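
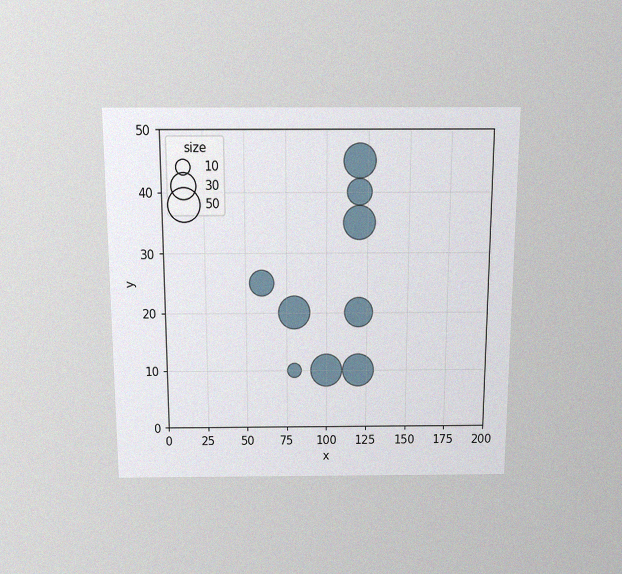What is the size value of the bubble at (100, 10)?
The chart is viewed slightly from above, with some photo noise. Matching the bubble at (100, 10) against the size legend gives 50.

50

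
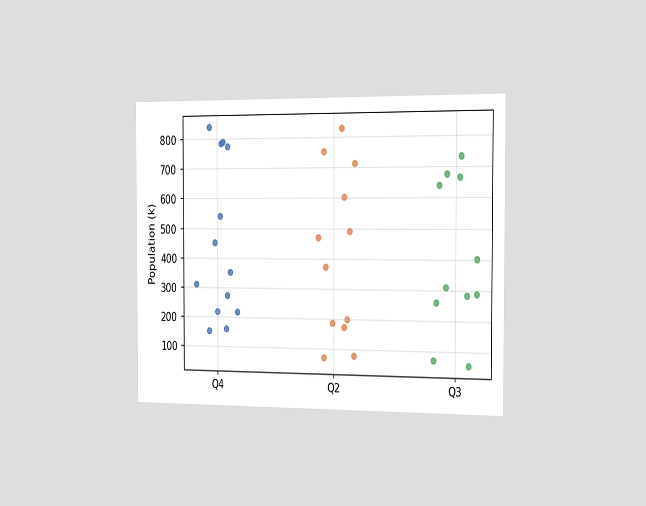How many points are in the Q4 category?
13

The chart is viewed slightly from the right. Counting the markers in the Q4 column gives 13.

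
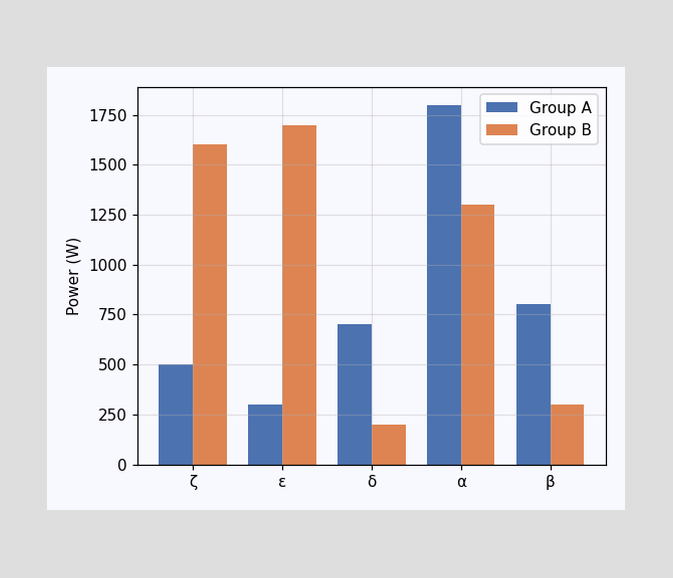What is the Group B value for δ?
The Group B bar at δ reaches 200W on the y-axis.

200W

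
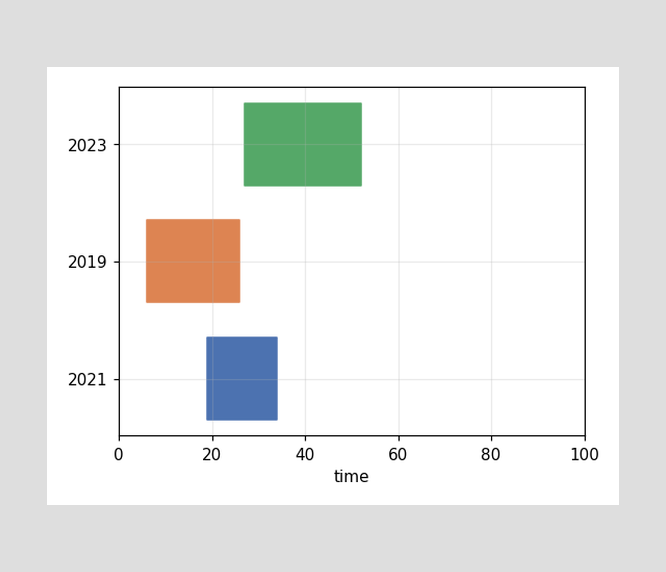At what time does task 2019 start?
The 2019 bar begins at t=6.

6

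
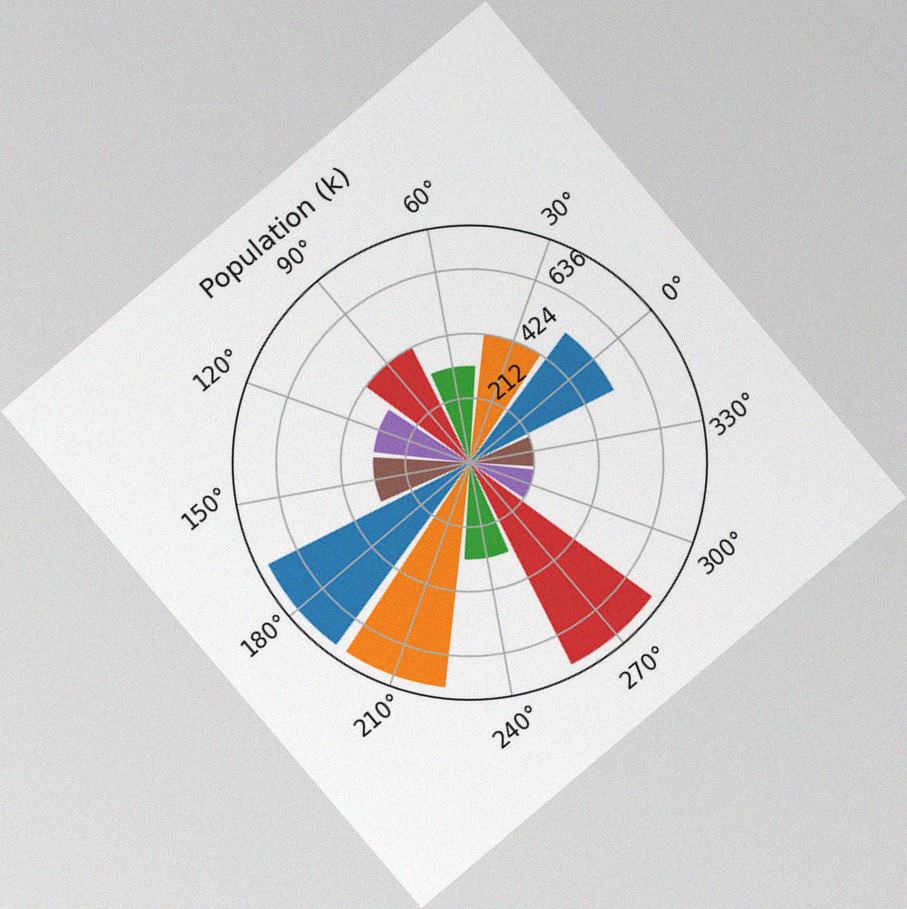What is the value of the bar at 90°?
The chart is tilted about 40° counter-clockwise, with some photo noise. The bar at 90° reaches 424k on the radial axis.

424k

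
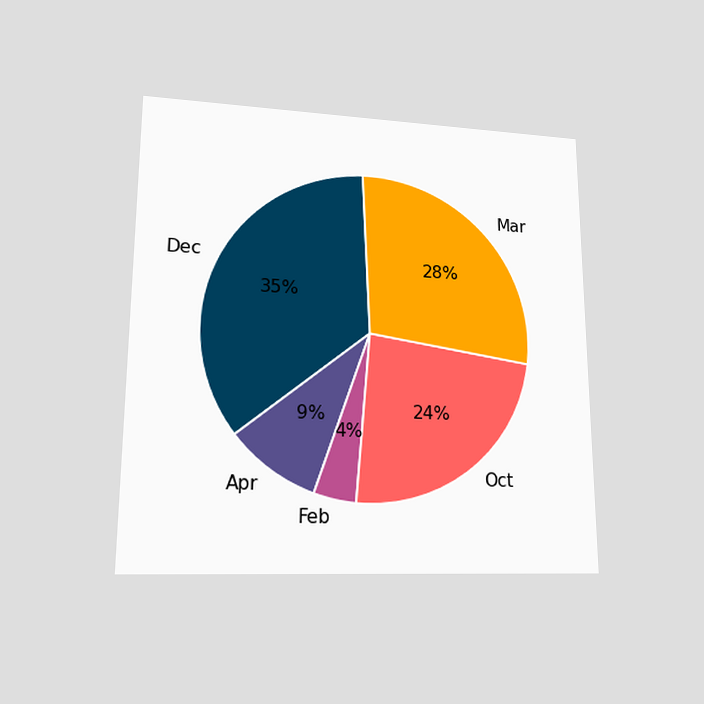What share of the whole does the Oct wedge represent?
24%

The chart is viewed at a slight angle. The Oct slice takes up 24% of the pie.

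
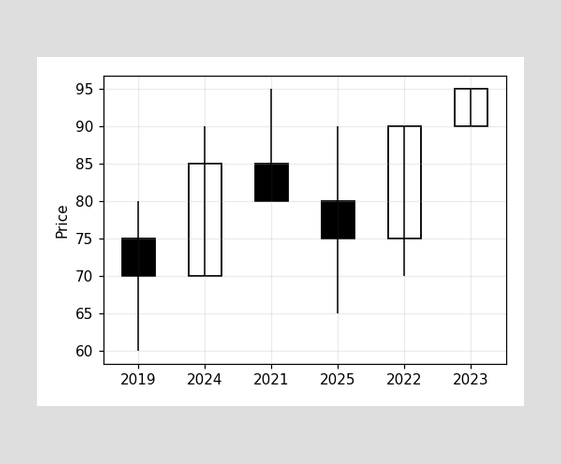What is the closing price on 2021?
80

The 2021 candle closes at 80.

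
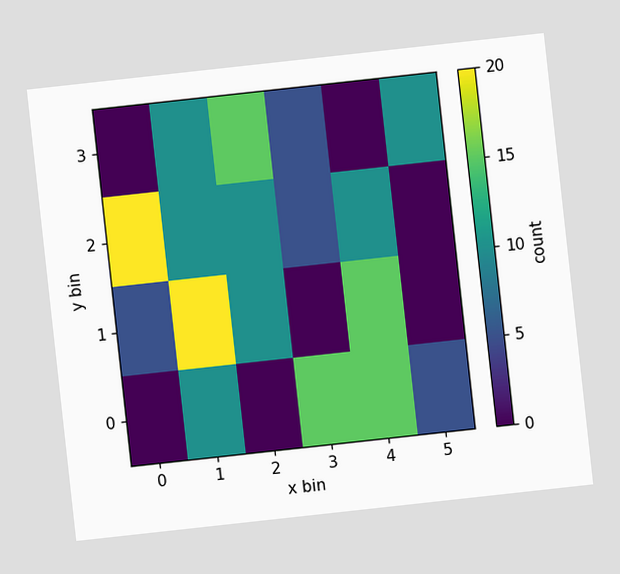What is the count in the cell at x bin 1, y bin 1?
The chart is tilted about 6° counter-clockwise. Matching the cell (1, 1) against the colorbar gives 20.

20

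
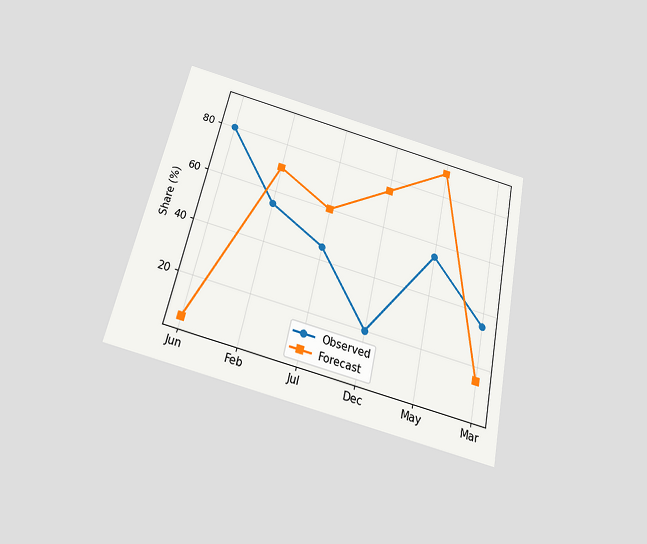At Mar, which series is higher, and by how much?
Observed, by 20%

The chart is tilted about 12° clockwise and viewed slightly from below. At Mar, Observed sits above the other line by 20%.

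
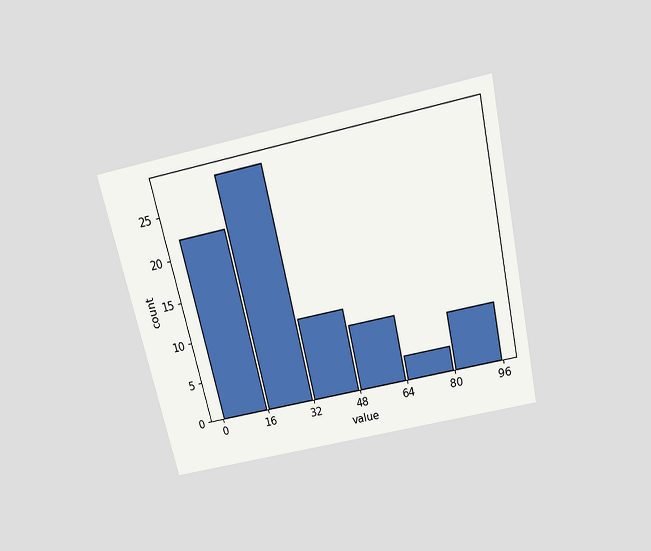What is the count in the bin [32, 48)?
10

The chart is tilted about 13° counter-clockwise and viewed slightly from above. The [32, 48) bin has height 10.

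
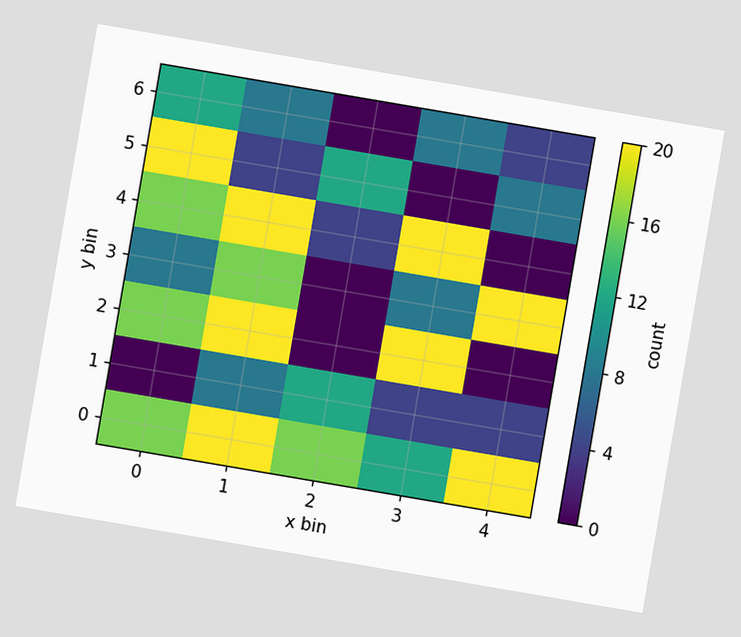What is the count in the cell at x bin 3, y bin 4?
20

The chart is tilted about 10° clockwise. Matching the cell (3, 4) against the colorbar gives 20.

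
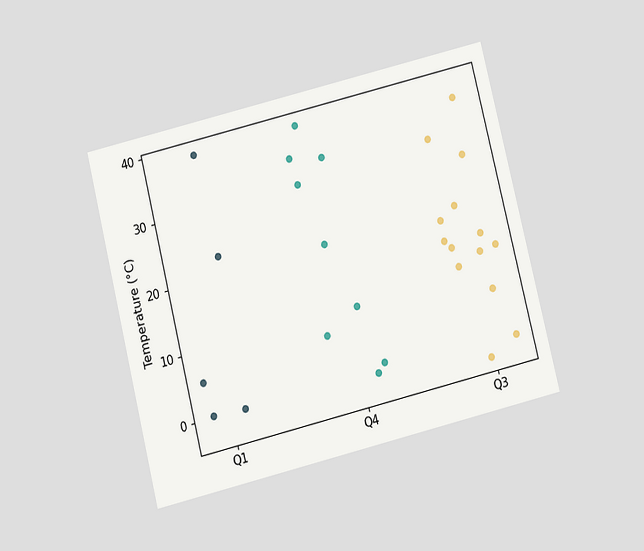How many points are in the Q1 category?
5

The chart is tilted about 14° counter-clockwise and viewed slightly from below. Counting the markers in the Q1 column gives 5.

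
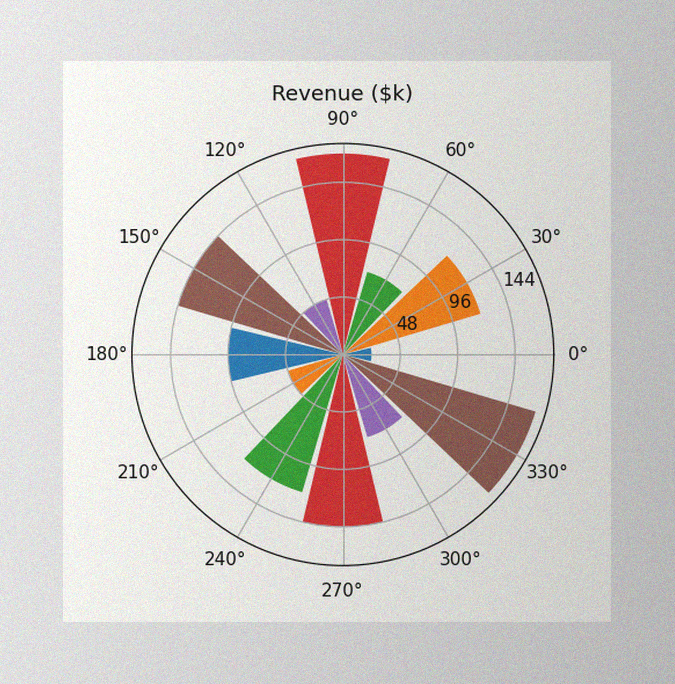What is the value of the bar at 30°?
$120k

The image has some photo noise and uneven lighting. The bar at 30° reaches $120k on the radial axis.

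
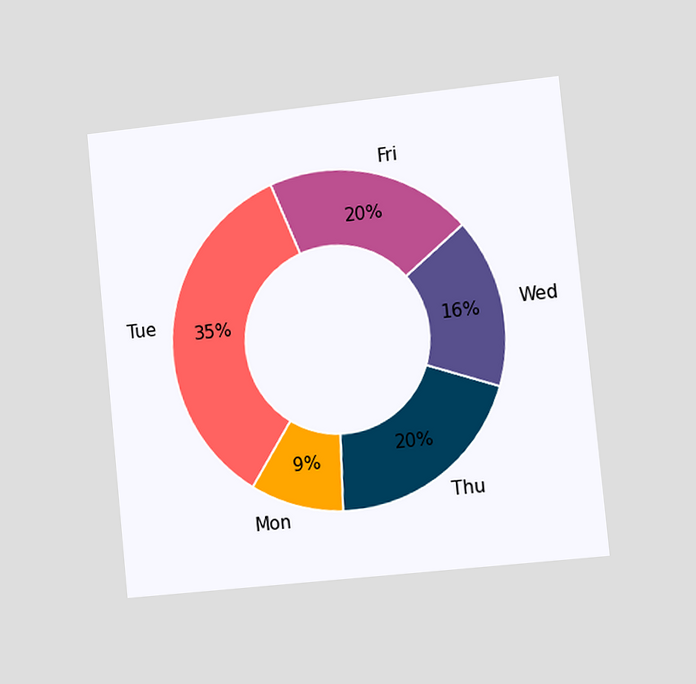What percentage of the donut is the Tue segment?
35%

The chart is tilted about 6° counter-clockwise and viewed slightly from the right. The Tue segment takes up 35% of the ring.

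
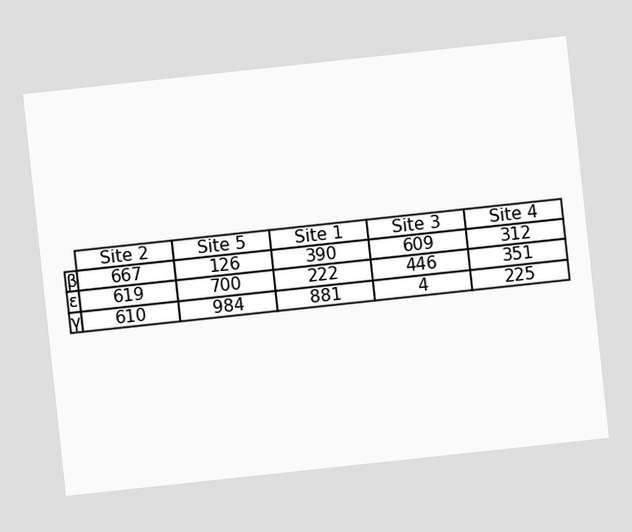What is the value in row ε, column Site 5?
700

The chart is tilted about 6° counter-clockwise. The (ε, Site 5) cell reads 700.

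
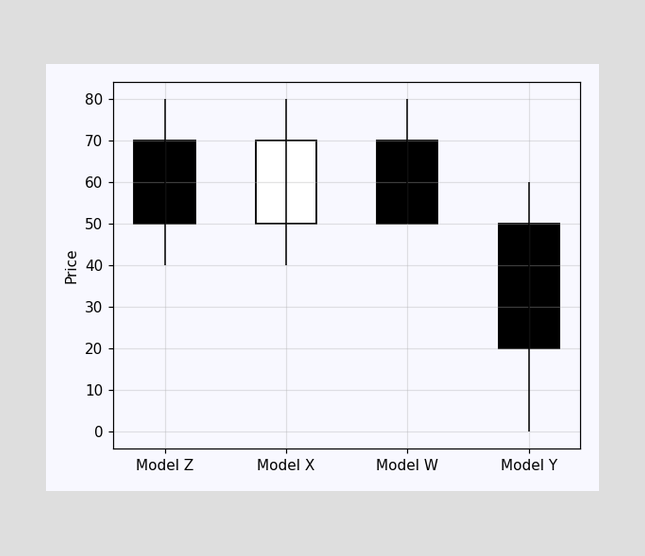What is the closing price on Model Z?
50

The Model Z candle closes at 50.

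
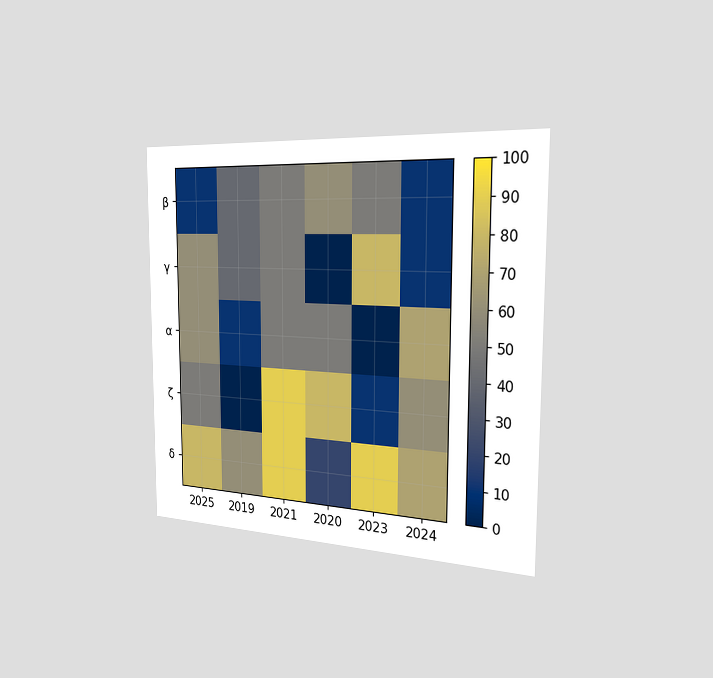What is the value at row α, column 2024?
The chart is viewed slightly from the right. Matching cell (α, 2024) against the colorbar gives 70.

70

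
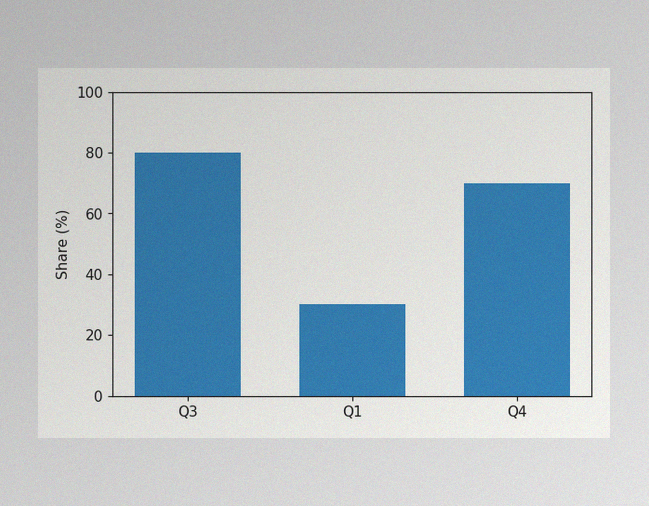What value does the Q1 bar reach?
30%

The image has some photo noise and uneven lighting. Reading along the chart's y-axis, the Q1 bar reaches 30%.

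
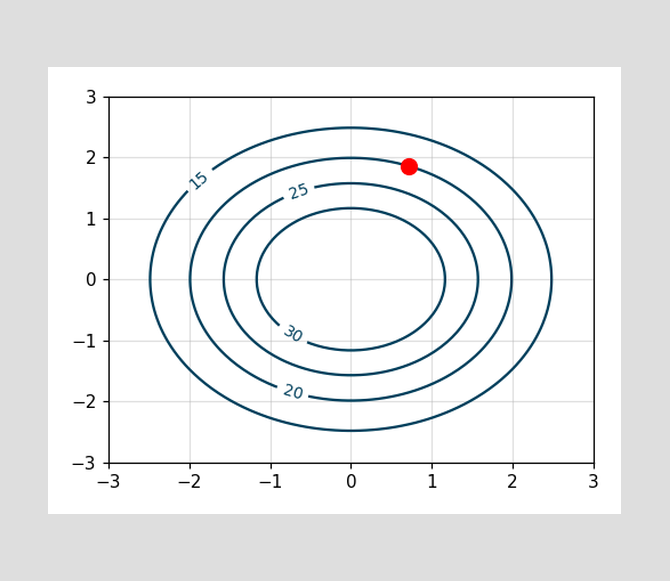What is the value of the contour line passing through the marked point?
The marked point sits on the contour labelled 20.

20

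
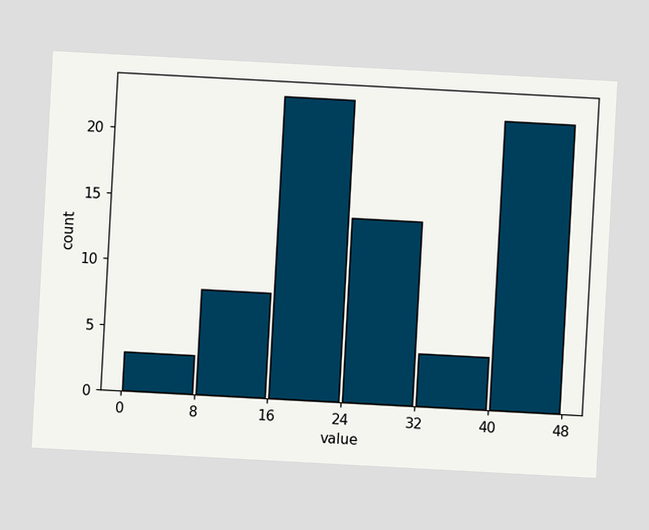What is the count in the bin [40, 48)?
22

The chart is tilted about 3° clockwise. The [40, 48) bin has height 22.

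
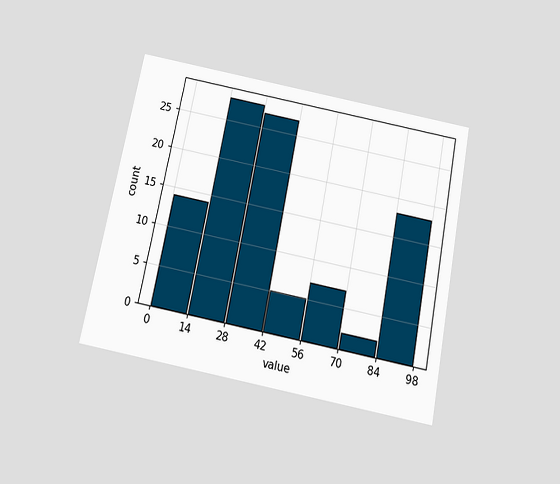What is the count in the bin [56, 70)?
The chart is tilted about 11° clockwise and viewed slightly from below. The [56, 70) bin has height 7.

7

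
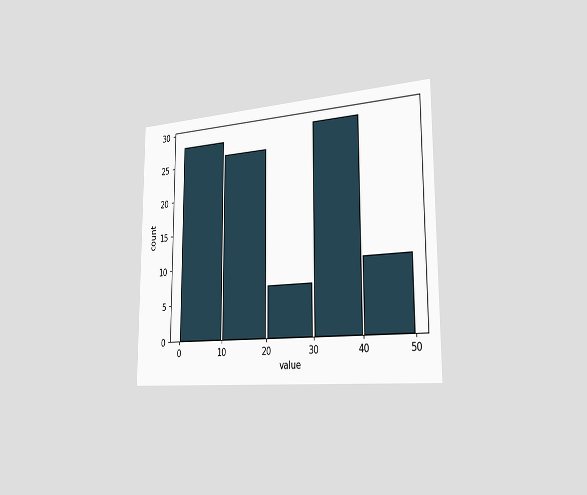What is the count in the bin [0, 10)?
The chart is viewed slightly from the right. The [0, 10) bin has height 28.

28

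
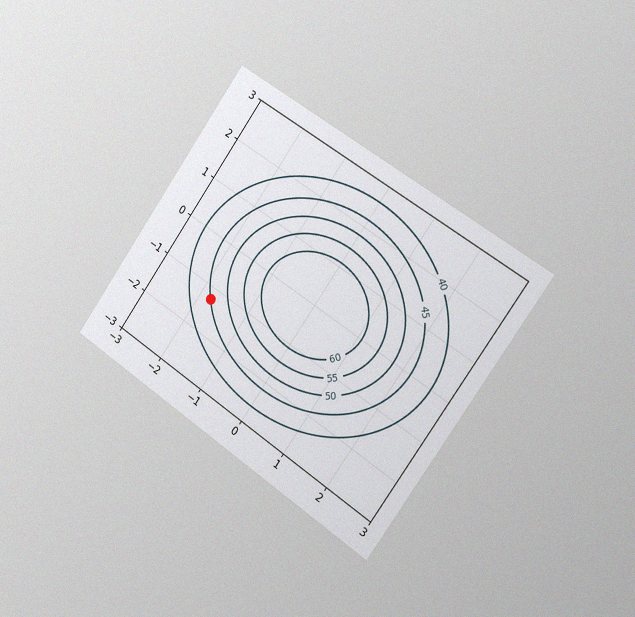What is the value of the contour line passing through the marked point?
45

The chart is tilted about 35° clockwise and viewed slightly from the right, with some photo noise. The marked point sits on the contour labelled 45.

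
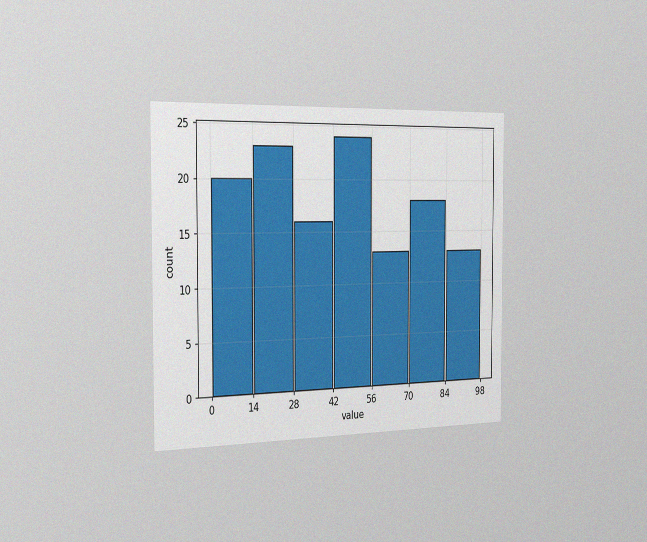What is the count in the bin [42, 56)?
24

The chart is viewed slightly from the left, with some photo noise. The [42, 56) bin has height 24.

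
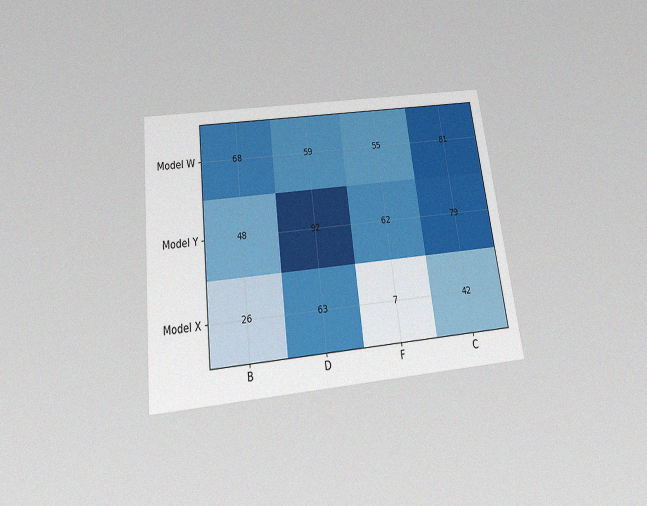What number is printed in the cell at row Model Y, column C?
79

The chart is tilted about 7° counter-clockwise and viewed slightly from below, with some photo noise. The (Model Y, C) cell reads 79.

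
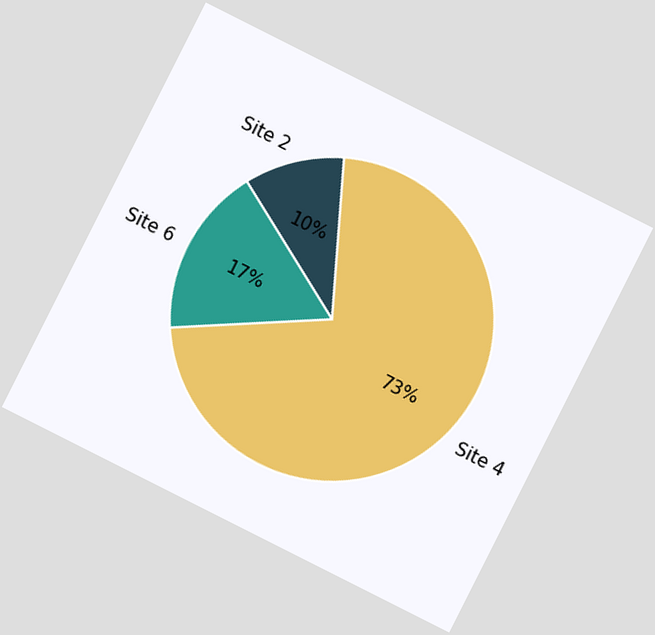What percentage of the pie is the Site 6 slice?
The chart is tilted about 27° clockwise. The Site 6 slice takes up 17% of the pie.

17%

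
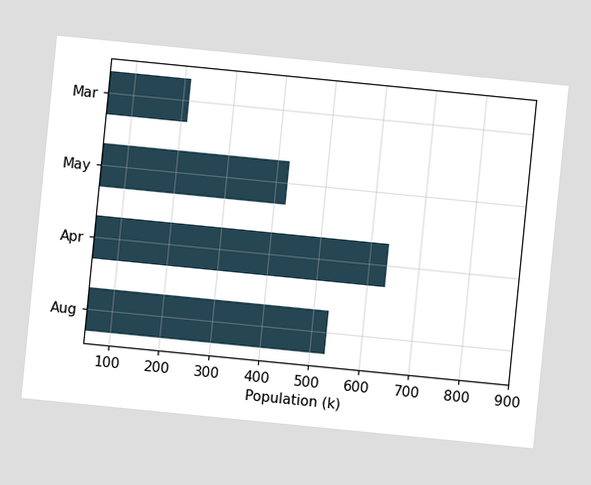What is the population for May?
The chart is tilted about 6° clockwise. Reading along the chart's x-axis, the May bar reaches 424k.

424k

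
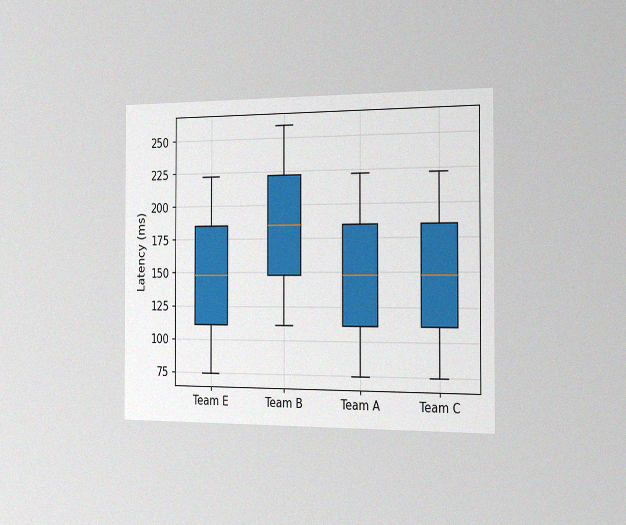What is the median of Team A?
148ms

The chart is viewed slightly from the right, with some photo noise. The median line in the Team A box sits at 148ms.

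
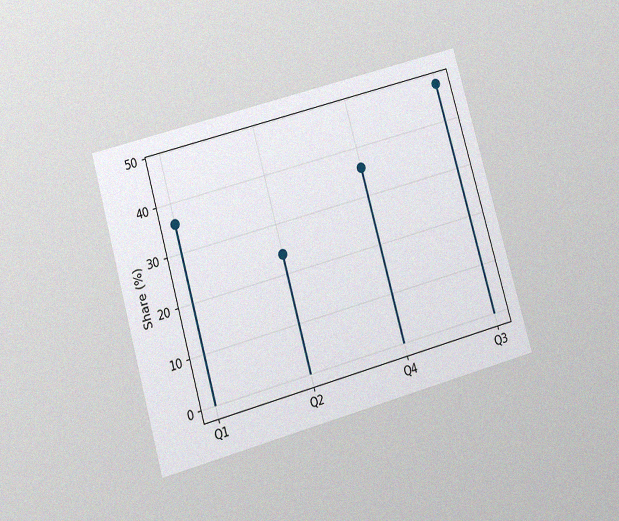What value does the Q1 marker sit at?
36%

The chart is tilted about 16° counter-clockwise and viewed slightly from below, with some photo noise. The Q1 marker sits at 36%.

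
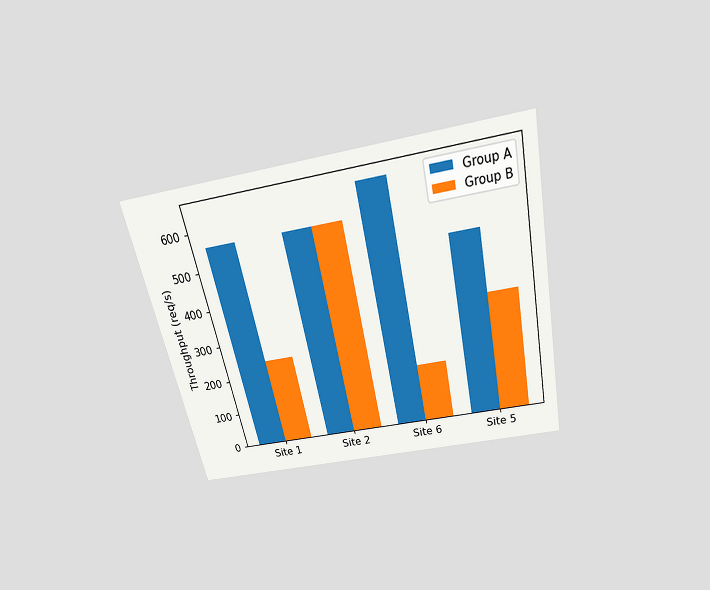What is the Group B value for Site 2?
560req/s

The chart is tilted about 12° counter-clockwise and viewed slightly from above. The Group B bar at Site 2 reaches 560req/s on the y-axis.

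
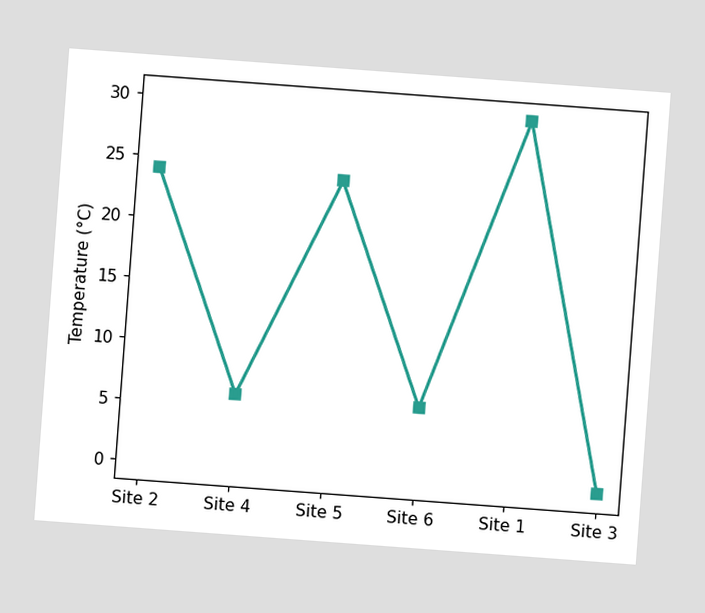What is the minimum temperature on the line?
The chart is tilted about 4° clockwise. The lowest point is at Site 3, and reading across to the y-axis gives 0°C.

0°C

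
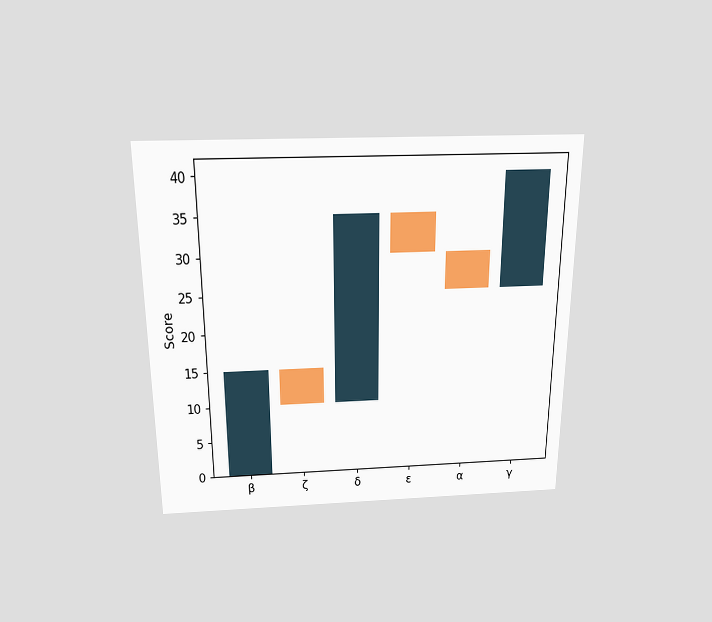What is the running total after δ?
The chart is viewed slightly from above. After δ the running total reaches 35.

35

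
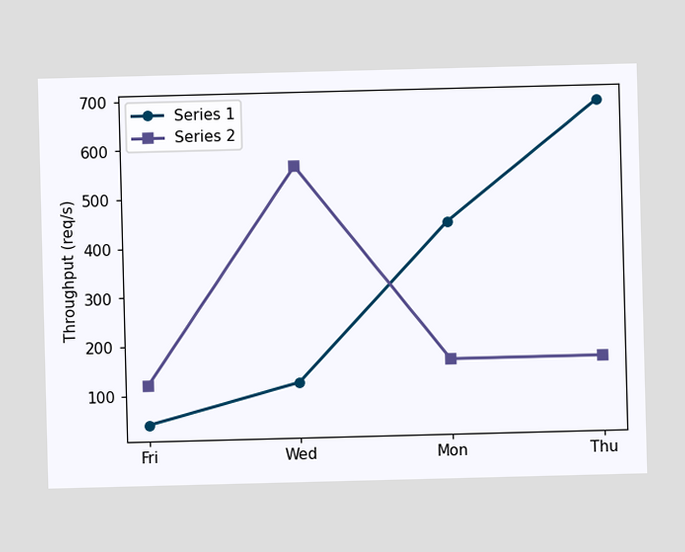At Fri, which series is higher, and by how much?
At Fri, Series 2 sits above the other line by 80req/s.

Series 2, by 80req/s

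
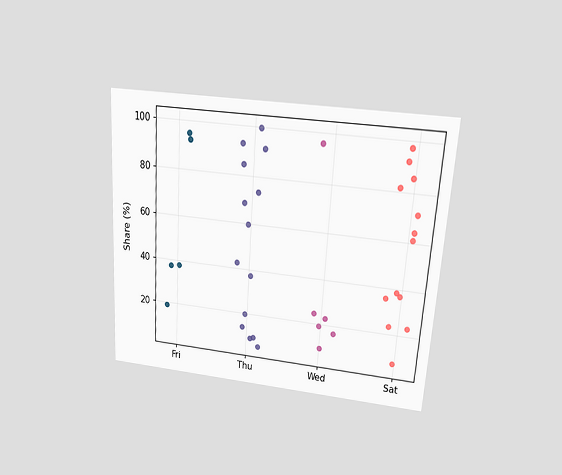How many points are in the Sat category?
The chart is tilted about 4° clockwise and viewed slightly from above. Counting the markers in the Sat column gives 13.

13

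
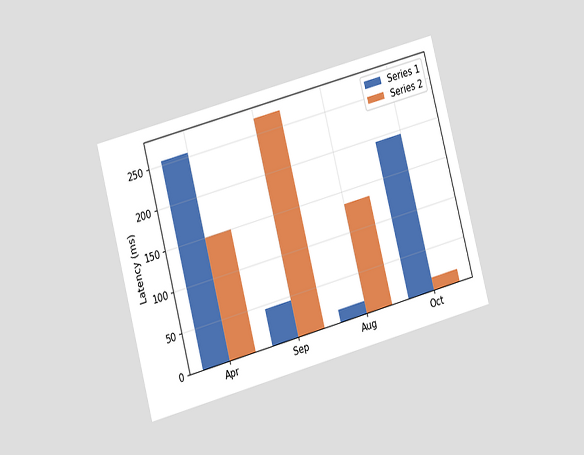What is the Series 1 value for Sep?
45ms

The chart is tilted about 15° counter-clockwise and viewed at a slight angle. The Series 1 bar at Sep reaches 45ms on the y-axis.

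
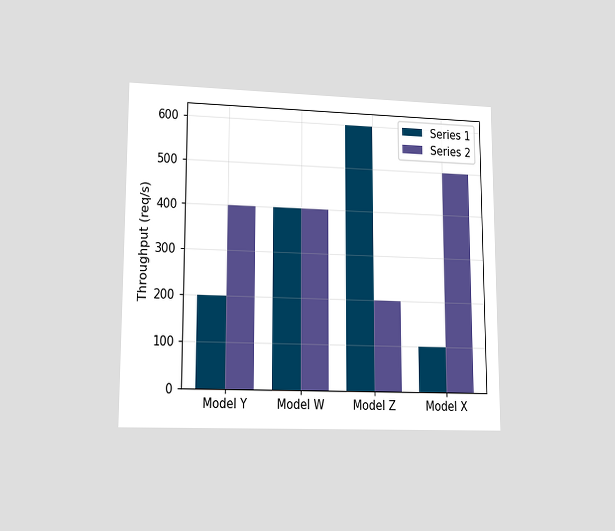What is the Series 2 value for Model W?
400req/s

The chart is viewed at a slight angle. The Series 2 bar at Model W reaches 400req/s on the y-axis.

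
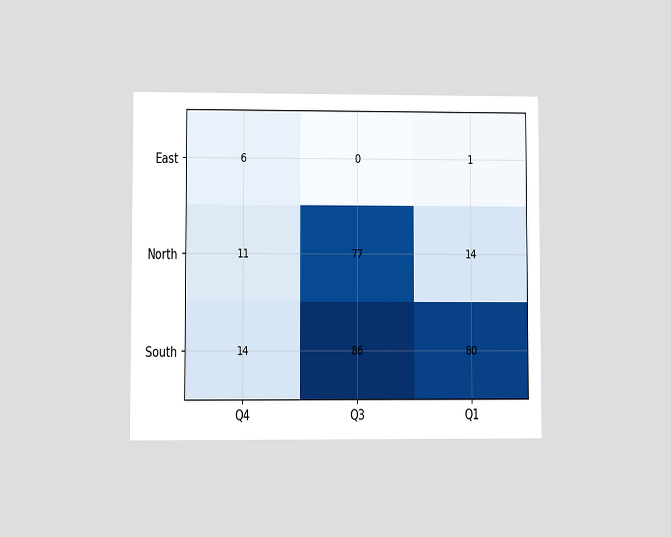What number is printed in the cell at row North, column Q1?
14

The chart is viewed at a slight angle. The (North, Q1) cell reads 14.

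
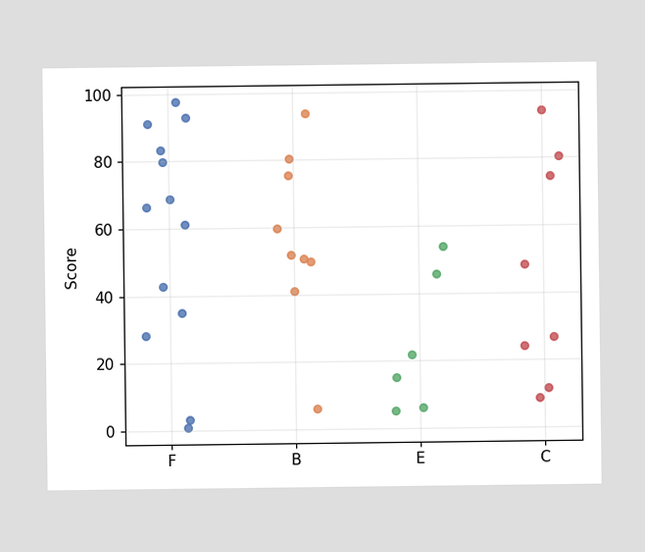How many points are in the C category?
Counting the markers in the C column gives 8.

8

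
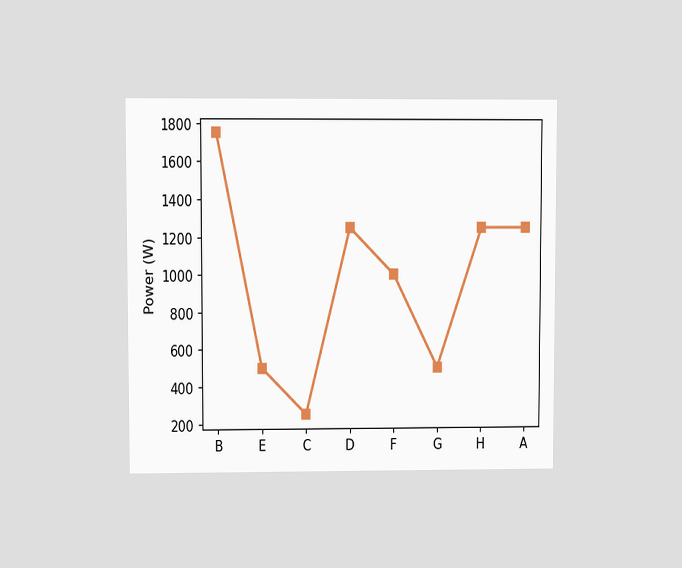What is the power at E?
The chart is viewed at a slight angle. At E, the line is at 500W.

500W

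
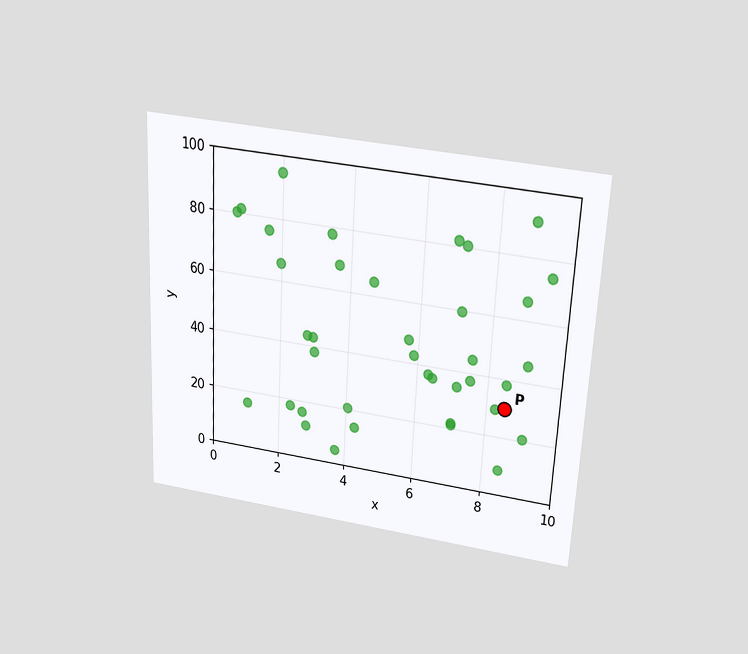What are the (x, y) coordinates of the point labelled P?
(8.5, 30)

The chart is tilted about 3° clockwise and viewed slightly from above. Following the gridlines from P to each axis, P sits at (8.5, 30).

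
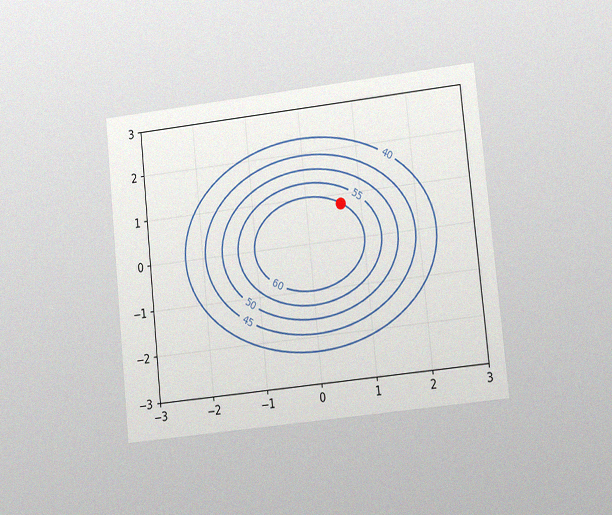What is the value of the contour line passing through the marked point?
The chart is tilted about 6° counter-clockwise and viewed at a slight angle, with some photo noise. The marked point sits on the contour labelled 60.

60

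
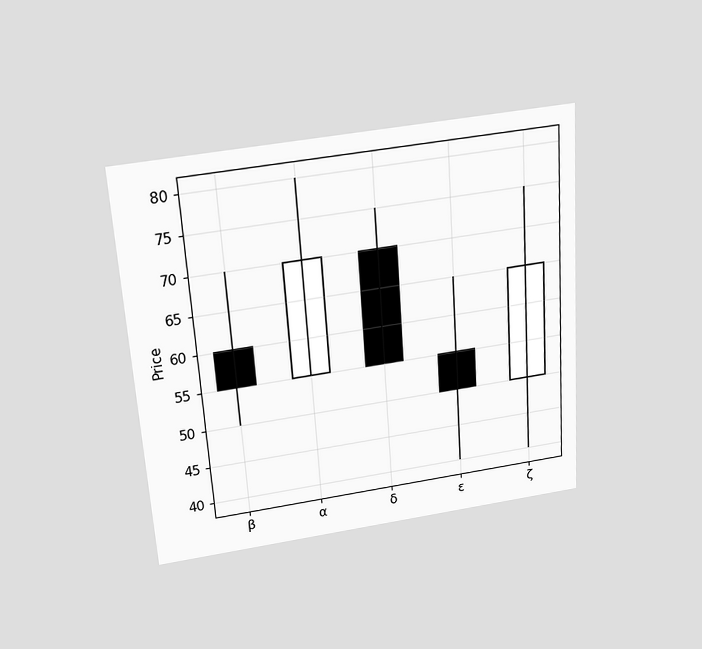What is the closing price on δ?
55

The chart is tilted about 4° counter-clockwise and viewed slightly from above. The δ candle closes at 55.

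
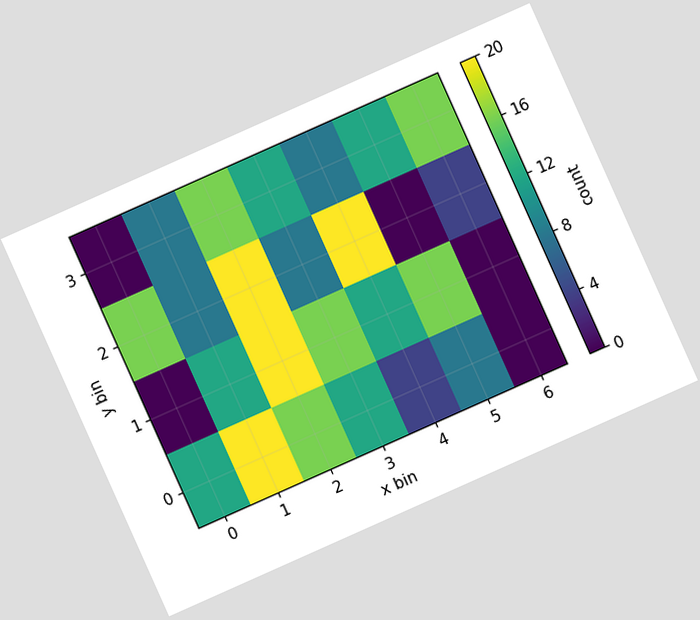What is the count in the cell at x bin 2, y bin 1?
The chart is tilted about 24° counter-clockwise. Matching the cell (2, 1) against the colorbar gives 20.

20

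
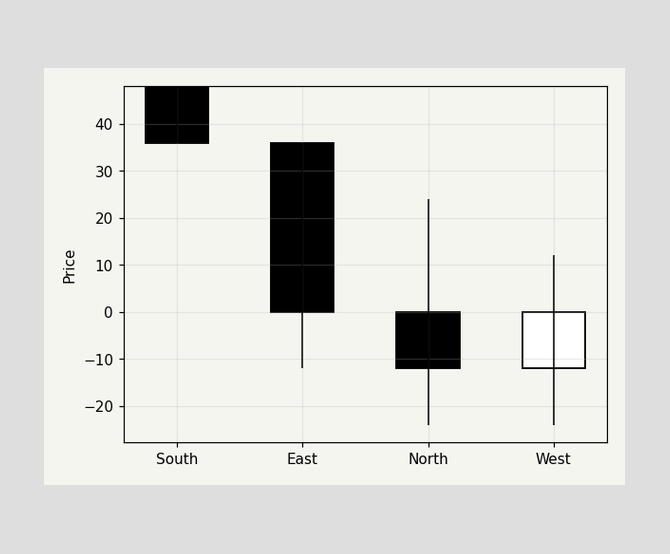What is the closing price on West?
0

The West candle closes at 0.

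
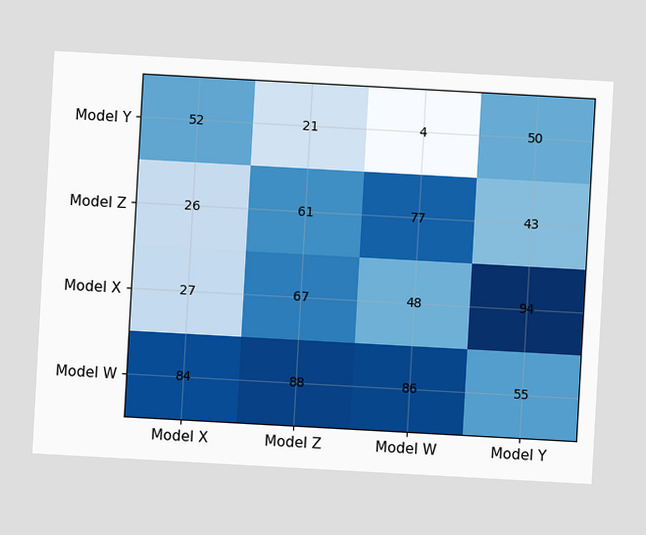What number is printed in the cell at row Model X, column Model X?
27

The chart is tilted about 3° clockwise. The (Model X, Model X) cell reads 27.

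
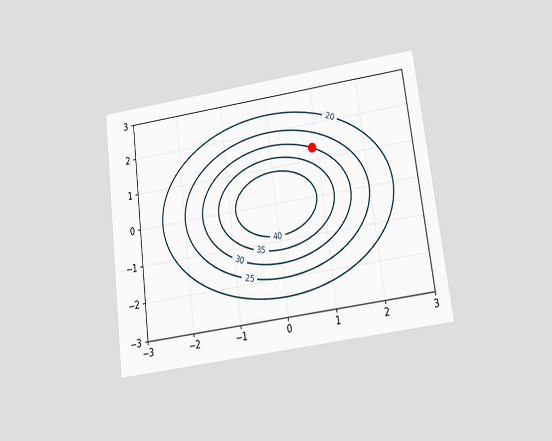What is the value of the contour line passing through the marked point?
The chart is tilted about 7° counter-clockwise and viewed slightly from below. The marked point sits on the contour labelled 30.

30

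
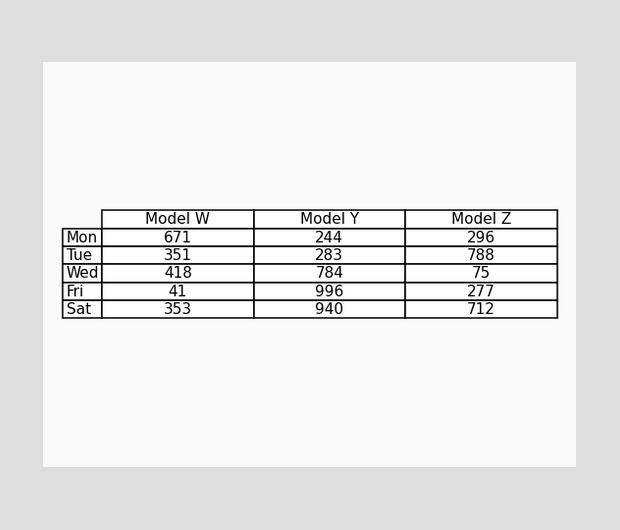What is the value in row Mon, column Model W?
The (Mon, Model W) cell reads 671.

671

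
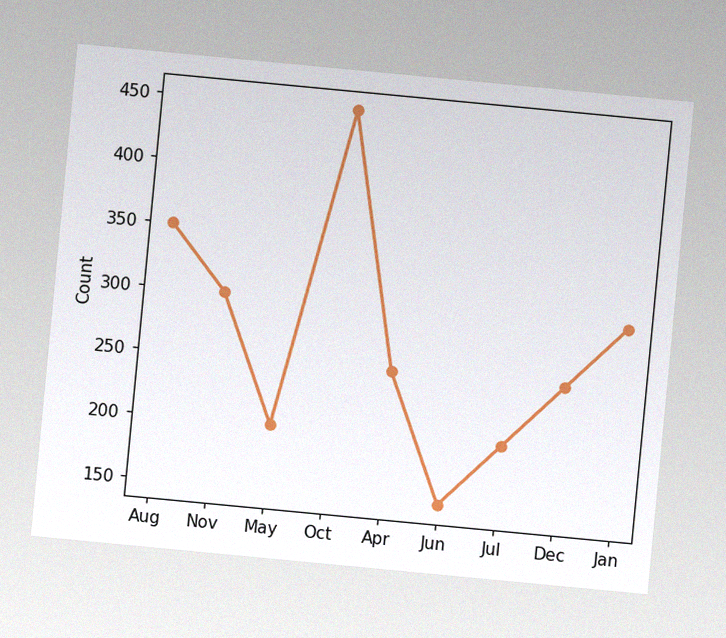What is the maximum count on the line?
450

The chart is tilted about 5° clockwise, with some photo noise. The highest point is at Oct, and reading across to the y-axis gives 450.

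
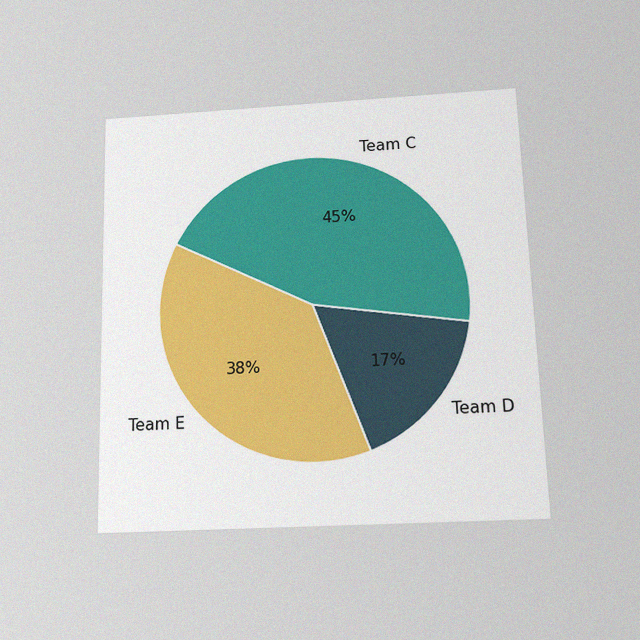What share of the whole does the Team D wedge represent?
17%

The chart is viewed slightly from below, with some photo noise. The Team D slice takes up 17% of the pie.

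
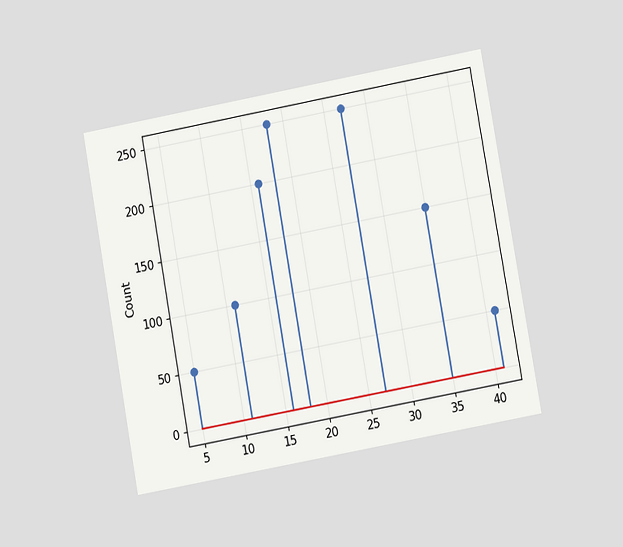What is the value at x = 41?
50

The chart is tilted about 10° counter-clockwise and viewed at a slight angle. The stem at x=41 reaches 50.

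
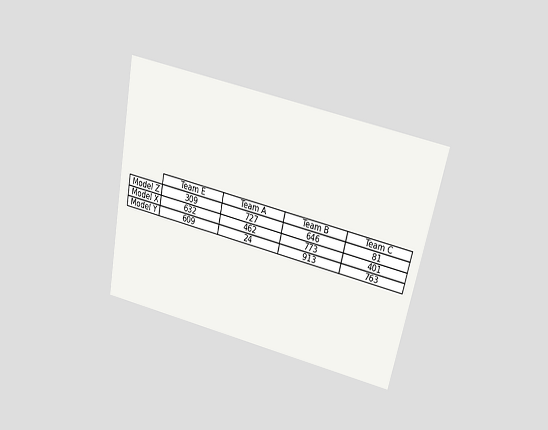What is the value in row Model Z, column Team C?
The chart is tilted about 12° clockwise and viewed slightly from above. The (Model Z, Team C) cell reads 81.

81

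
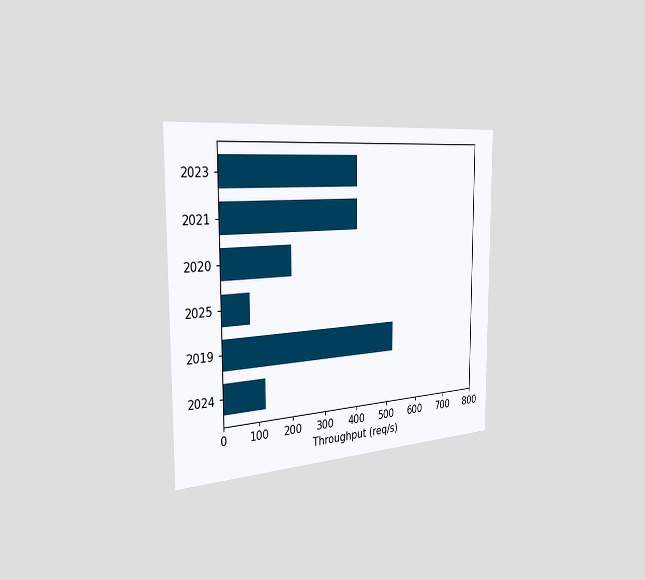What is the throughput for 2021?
400req/s

The chart is viewed slightly from the left. Reading along the chart's x-axis, the 2021 bar reaches 400req/s.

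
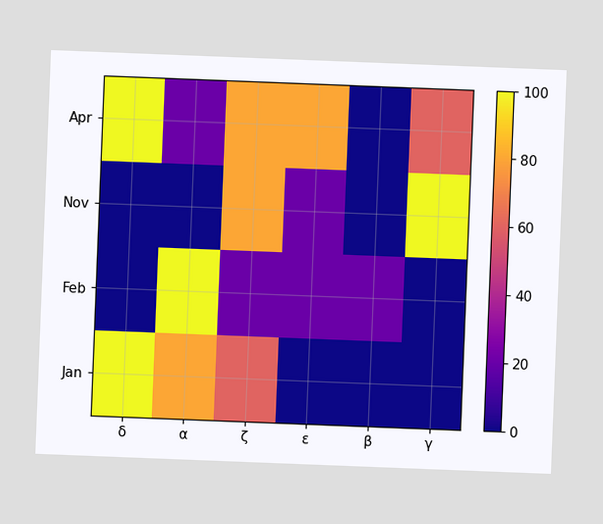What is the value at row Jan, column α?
80

The chart is tilted about 2° clockwise. Matching cell (Jan, α) against the colorbar gives 80.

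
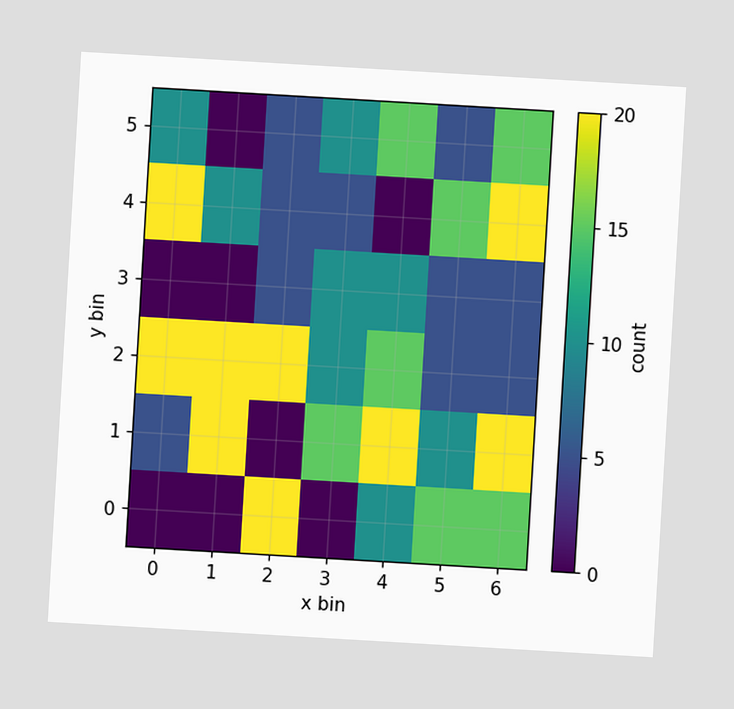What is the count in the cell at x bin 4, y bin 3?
The chart is tilted about 3° clockwise. Matching the cell (4, 3) against the colorbar gives 10.

10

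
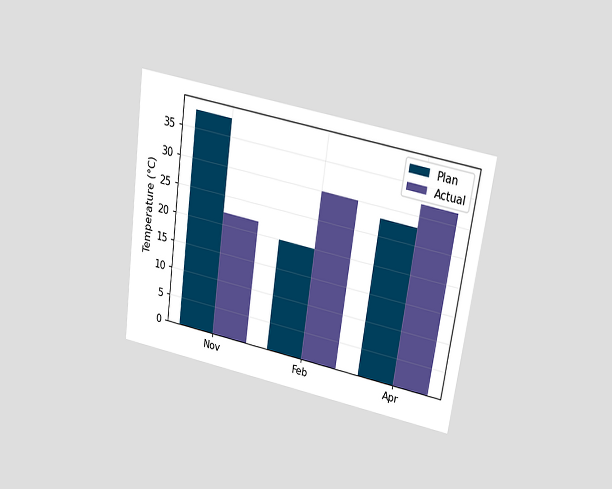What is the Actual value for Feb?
The chart is tilted about 8° clockwise and viewed slightly from above. The Actual bar at Feb reaches 30°C on the y-axis.

30°C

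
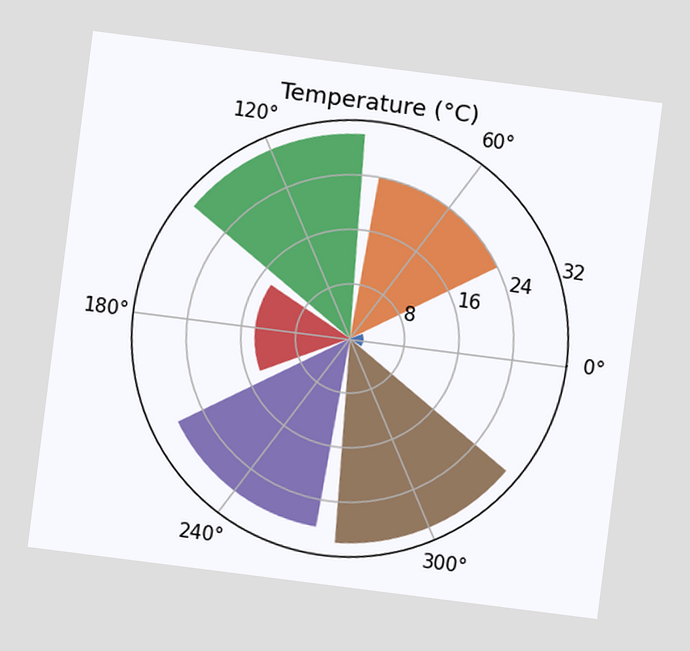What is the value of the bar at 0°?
2°C

The chart is tilted about 7° clockwise. The bar at 0° reaches 2°C on the radial axis.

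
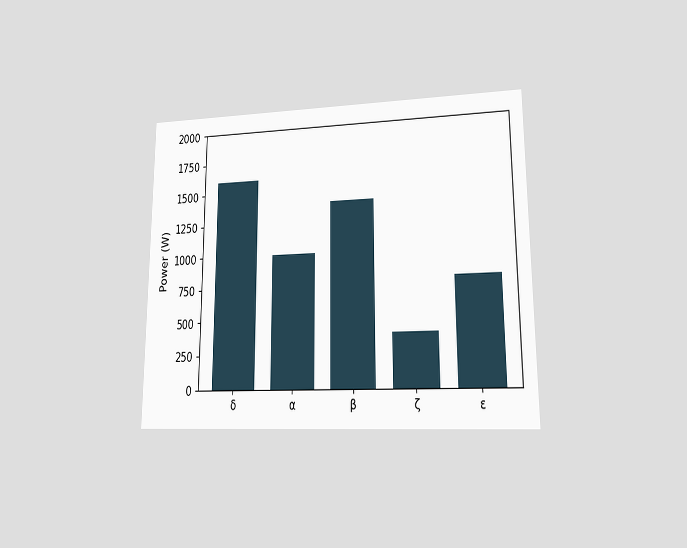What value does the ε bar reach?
The chart is viewed at a slight angle. Reading along the chart's y-axis, the ε bar reaches 800W.

800W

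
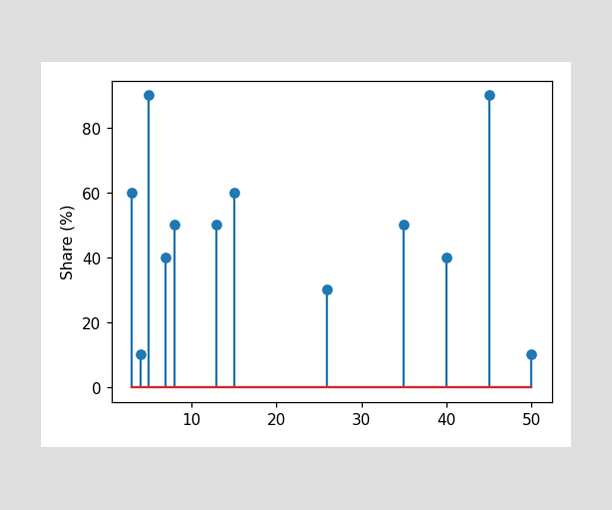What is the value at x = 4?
The stem at x=4 reaches 10%.

10%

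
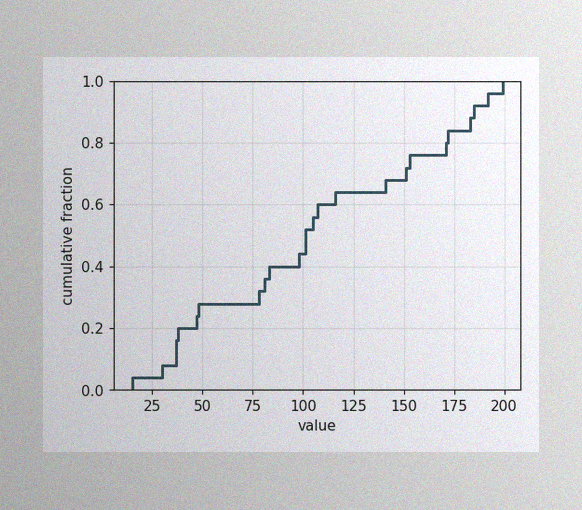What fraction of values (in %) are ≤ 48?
The image has some photo noise and uneven lighting. At x=48 the ECDF step is at 28%.

28%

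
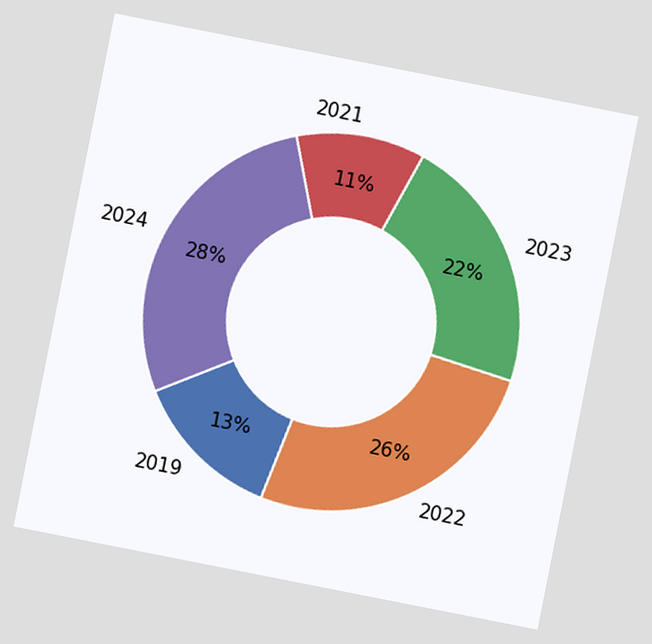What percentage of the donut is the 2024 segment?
The chart is tilted about 11° clockwise. The 2024 segment takes up 28% of the ring.

28%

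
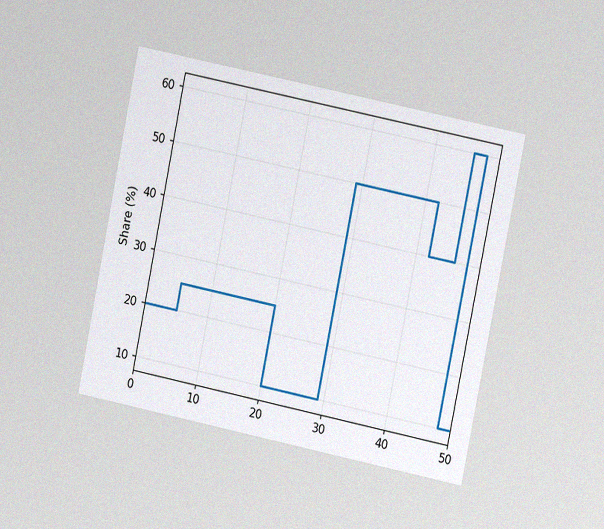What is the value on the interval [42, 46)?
The chart is tilted about 12° clockwise and viewed at a slight angle, with some photo noise. On [42, 46) the step sits at 40%.

40%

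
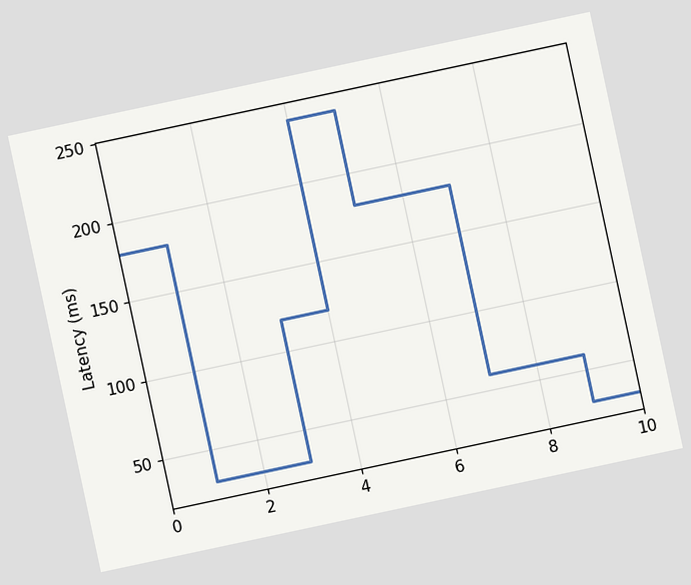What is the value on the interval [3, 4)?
The chart is tilted about 12° counter-clockwise. On [3, 4) the step sits at 120ms.

120ms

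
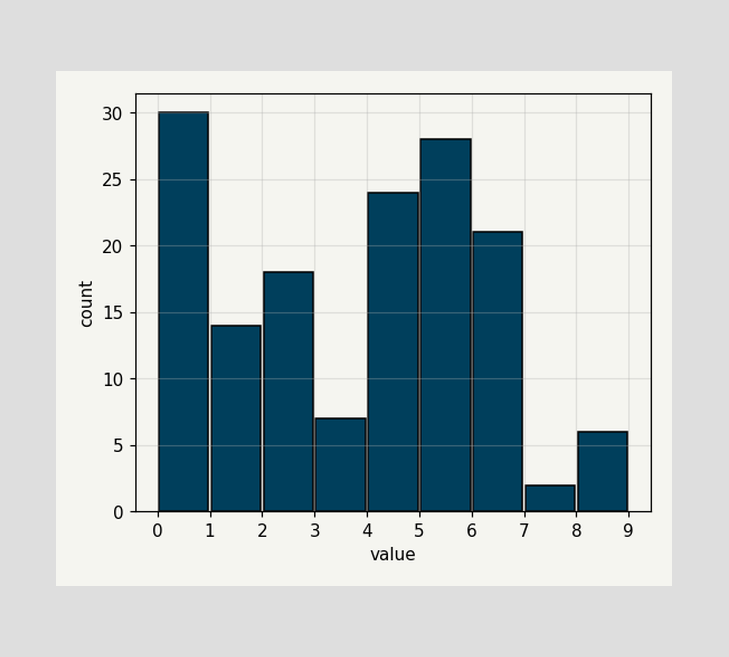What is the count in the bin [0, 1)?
30

The [0, 1) bin has height 30.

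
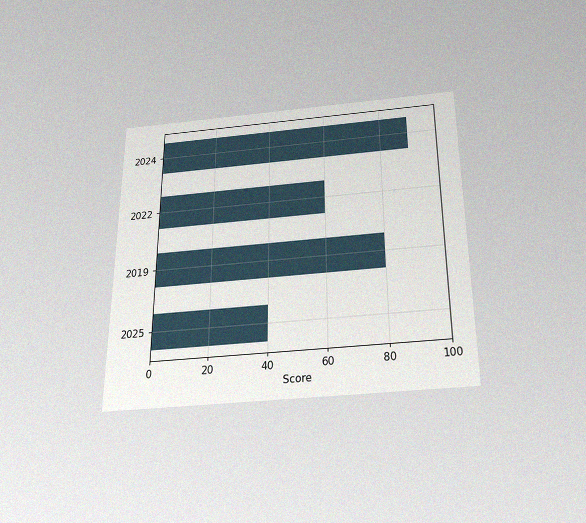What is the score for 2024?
90

The chart is viewed slightly from below, with some photo noise. Reading along the chart's x-axis, the 2024 bar reaches 90.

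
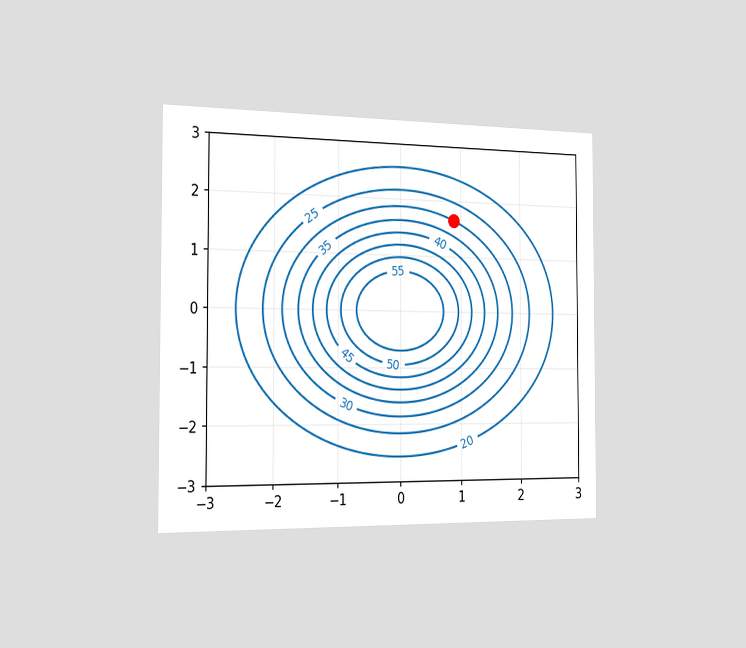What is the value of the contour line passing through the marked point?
30

The chart is viewed slightly from the left. The marked point sits on the contour labelled 30.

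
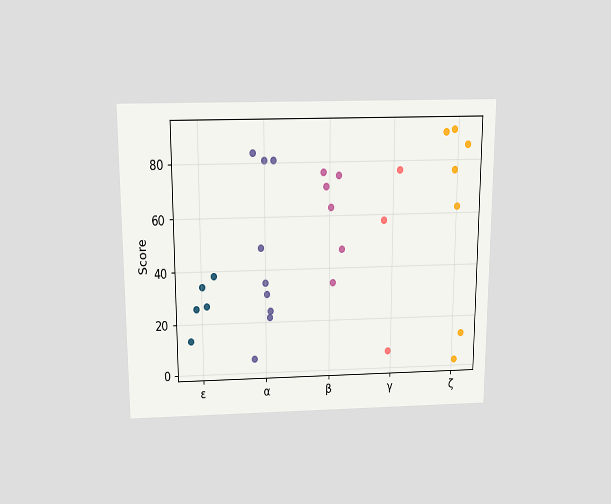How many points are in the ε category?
The chart is viewed slightly from above. Counting the markers in the ε column gives 5.

5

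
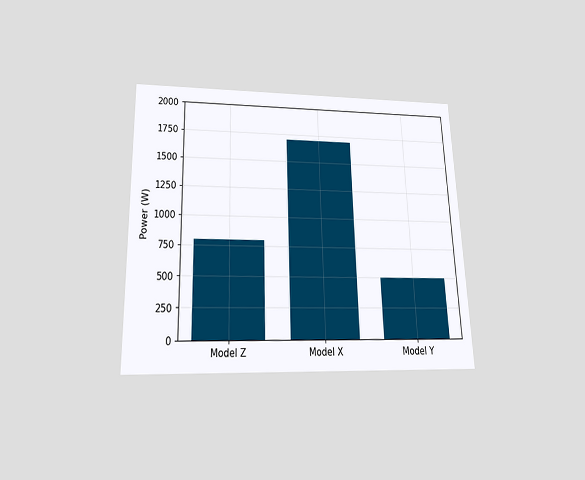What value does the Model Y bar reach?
The chart is viewed slightly from below. Reading along the chart's y-axis, the Model Y bar reaches 500W.

500W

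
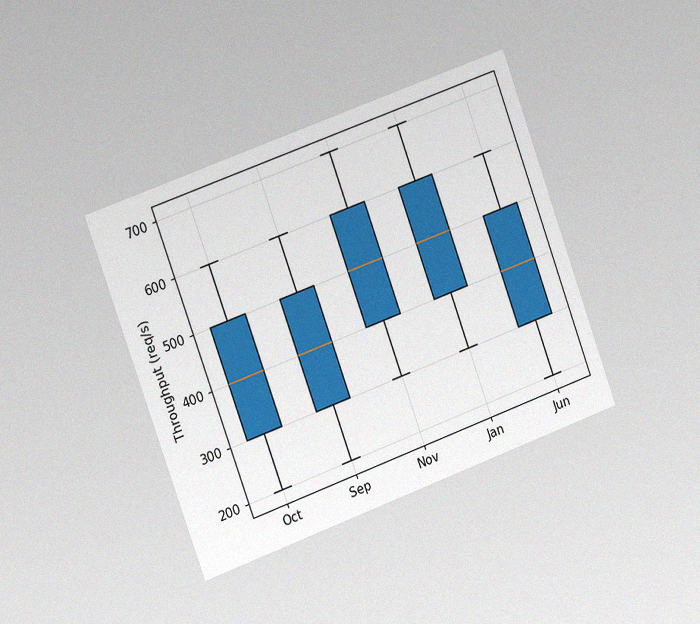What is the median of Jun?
400req/s

The chart is tilted about 20° counter-clockwise and viewed slightly from the left, with some photo noise. The median line in the Jun box sits at 400req/s.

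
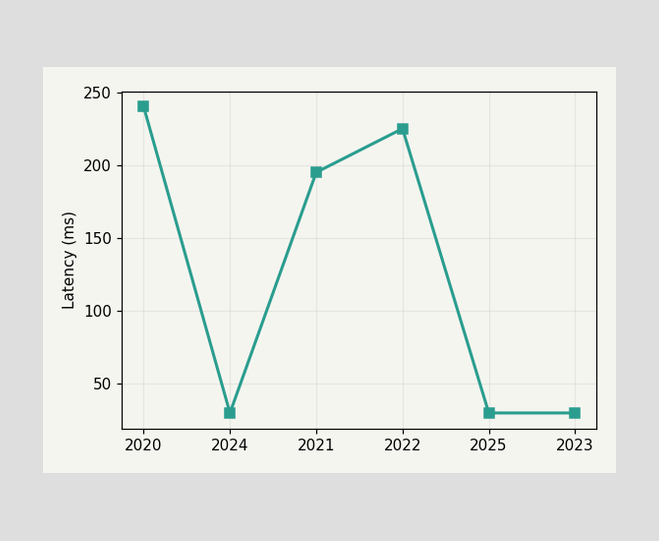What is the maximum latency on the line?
240ms

The highest point is at 2020, and reading across to the y-axis gives 240ms.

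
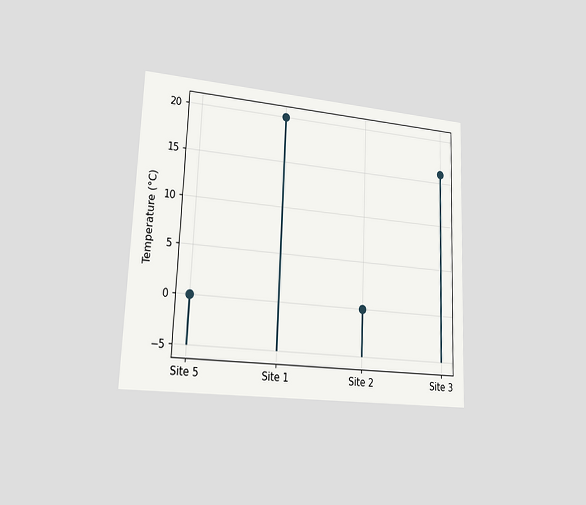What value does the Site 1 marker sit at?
20°C

The chart is tilted about 2° clockwise and viewed slightly from the left. The Site 1 marker sits at 20°C.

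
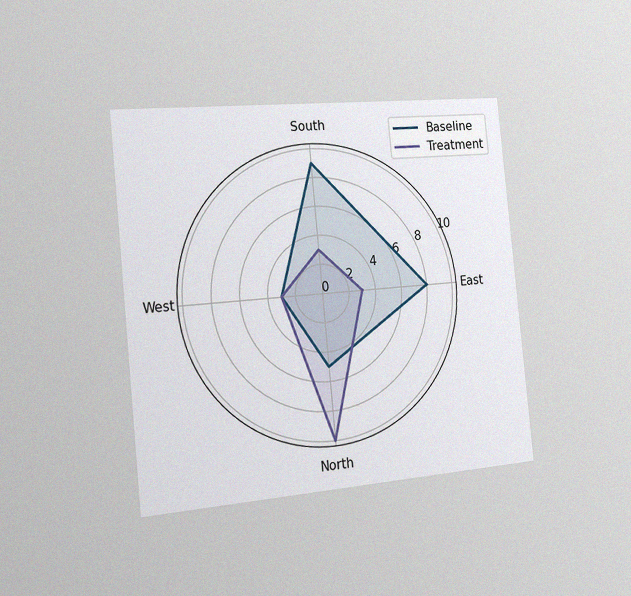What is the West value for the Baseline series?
The chart is tilted about 6° counter-clockwise and viewed slightly from the left, with some photo noise. On the West axis, Baseline reaches 3.

3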